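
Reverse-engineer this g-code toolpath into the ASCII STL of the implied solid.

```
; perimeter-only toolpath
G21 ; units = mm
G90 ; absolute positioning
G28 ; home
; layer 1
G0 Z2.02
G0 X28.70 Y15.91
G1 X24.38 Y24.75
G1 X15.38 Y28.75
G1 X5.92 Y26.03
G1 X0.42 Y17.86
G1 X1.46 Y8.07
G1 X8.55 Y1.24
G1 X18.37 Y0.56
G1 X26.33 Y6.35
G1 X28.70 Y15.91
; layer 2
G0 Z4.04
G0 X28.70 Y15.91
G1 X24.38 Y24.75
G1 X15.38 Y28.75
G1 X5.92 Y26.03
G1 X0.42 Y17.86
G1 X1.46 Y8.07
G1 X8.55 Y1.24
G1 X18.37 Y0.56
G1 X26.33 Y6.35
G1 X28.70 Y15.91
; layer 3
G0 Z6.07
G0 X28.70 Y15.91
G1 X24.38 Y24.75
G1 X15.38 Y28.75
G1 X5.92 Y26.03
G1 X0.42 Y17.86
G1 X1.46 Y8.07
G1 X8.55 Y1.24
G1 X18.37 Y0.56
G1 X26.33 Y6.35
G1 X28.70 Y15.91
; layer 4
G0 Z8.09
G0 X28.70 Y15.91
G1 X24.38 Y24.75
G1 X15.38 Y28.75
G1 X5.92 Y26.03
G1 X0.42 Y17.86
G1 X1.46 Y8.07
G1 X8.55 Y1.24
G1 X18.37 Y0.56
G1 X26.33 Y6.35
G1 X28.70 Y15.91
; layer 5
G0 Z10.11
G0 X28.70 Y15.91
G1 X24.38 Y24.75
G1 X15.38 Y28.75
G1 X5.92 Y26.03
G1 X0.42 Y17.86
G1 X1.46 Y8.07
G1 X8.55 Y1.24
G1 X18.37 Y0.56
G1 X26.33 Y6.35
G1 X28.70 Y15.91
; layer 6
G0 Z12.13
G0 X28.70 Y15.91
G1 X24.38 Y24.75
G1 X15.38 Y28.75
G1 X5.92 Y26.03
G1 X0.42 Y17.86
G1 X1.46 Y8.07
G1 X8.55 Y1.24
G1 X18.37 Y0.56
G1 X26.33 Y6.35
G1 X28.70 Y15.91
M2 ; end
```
solid part
  facet normal 0.0000 0.0000 -1.0000
    outer loop
      vertex 15.38 28.75 0.00
      vertex 24.38 24.75 0.00
      vertex 28.70 15.91 0.00
    endloop
  endfacet
  facet normal 0.0000 0.0000 -1.0000
    outer loop
      vertex 5.92 26.03 0.00
      vertex 15.38 28.75 0.00
      vertex 28.70 15.91 0.00
    endloop
  endfacet
  facet normal 0.0000 0.0000 -1.0000
    outer loop
      vertex 0.42 17.86 0.00
      vertex 5.92 26.03 0.00
      vertex 28.70 15.91 0.00
    endloop
  endfacet
  facet normal 0.0000 0.0000 -1.0000
    outer loop
      vertex 1.46 8.07 0.00
      vertex 0.42 17.86 0.00
      vertex 28.70 15.91 0.00
    endloop
  endfacet
  facet normal 0.0000 0.0000 -1.0000
    outer loop
      vertex 8.55 1.24 0.00
      vertex 1.46 8.07 0.00
      vertex 28.70 15.91 0.00
    endloop
  endfacet
  facet normal 0.0000 0.0000 -1.0000
    outer loop
      vertex 18.37 0.56 0.00
      vertex 8.55 1.24 0.00
      vertex 28.70 15.91 0.00
    endloop
  endfacet
  facet normal 0.0000 0.0000 -1.0000
    outer loop
      vertex 26.33 6.35 0.00
      vertex 18.37 0.56 0.00
      vertex 28.70 15.91 0.00
    endloop
  endfacet
  facet normal 0.0000 0.0000 1.0000
    outer loop
      vertex 28.70 15.91 12.13
      vertex 24.38 24.75 12.13
      vertex 15.38 28.75 12.13
    endloop
  endfacet
  facet normal 0.0000 0.0000 1.0000
    outer loop
      vertex 28.70 15.91 12.13
      vertex 15.38 28.75 12.13
      vertex 5.92 26.03 12.13
    endloop
  endfacet
  facet normal 0.0000 0.0000 1.0000
    outer loop
      vertex 28.70 15.91 12.13
      vertex 5.92 26.03 12.13
      vertex 0.42 17.86 12.13
    endloop
  endfacet
  facet normal 0.0000 0.0000 1.0000
    outer loop
      vertex 28.70 15.91 12.13
      vertex 0.42 17.86 12.13
      vertex 1.46 8.07 12.13
    endloop
  endfacet
  facet normal 0.0000 0.0000 1.0000
    outer loop
      vertex 28.70 15.91 12.13
      vertex 1.46 8.07 12.13
      vertex 8.55 1.24 12.13
    endloop
  endfacet
  facet normal 0.0000 0.0000 1.0000
    outer loop
      vertex 28.70 15.91 12.13
      vertex 8.55 1.24 12.13
      vertex 18.37 0.56 12.13
    endloop
  endfacet
  facet normal 0.0000 0.0000 1.0000
    outer loop
      vertex 28.70 15.91 12.13
      vertex 18.37 0.56 12.13
      vertex 26.33 6.35 12.13
    endloop
  endfacet
  facet normal 0.8985 0.4391 0.0000
    outer loop
      vertex 28.70 15.91 0.00
      vertex 24.38 24.75 0.00
      vertex 24.38 24.75 12.13
    endloop
  endfacet
  facet normal 0.8985 0.4391 0.0000
    outer loop
      vertex 28.70 15.91 0.00
      vertex 24.38 24.75 12.13
      vertex 28.70 15.91 12.13
    endloop
  endfacet
  facet normal 0.4061 0.9138 0.0000
    outer loop
      vertex 24.38 24.75 0.00
      vertex 15.38 28.75 0.00
      vertex 15.38 28.75 12.13
    endloop
  endfacet
  facet normal 0.4061 0.9138 0.0000
    outer loop
      vertex 24.38 24.75 0.00
      vertex 15.38 28.75 12.13
      vertex 24.38 24.75 12.13
    endloop
  endfacet
  facet normal -0.2763 0.9611 0.0000
    outer loop
      vertex 15.38 28.75 0.00
      vertex 5.92 26.03 0.00
      vertex 5.92 26.03 12.13
    endloop
  endfacet
  facet normal -0.2763 0.9611 0.0000
    outer loop
      vertex 15.38 28.75 0.00
      vertex 5.92 26.03 12.13
      vertex 15.38 28.75 12.13
    endloop
  endfacet
  facet normal -0.8295 0.5584 0.0000
    outer loop
      vertex 5.92 26.03 0.00
      vertex 0.42 17.86 0.00
      vertex 0.42 17.86 12.13
    endloop
  endfacet
  facet normal -0.8295 0.5584 0.0000
    outer loop
      vertex 5.92 26.03 0.00
      vertex 0.42 17.86 12.13
      vertex 5.92 26.03 12.13
    endloop
  endfacet
  facet normal -0.9944 -0.1056 0.0000
    outer loop
      vertex 0.42 17.86 0.00
      vertex 1.46 8.07 0.00
      vertex 1.46 8.07 12.13
    endloop
  endfacet
  facet normal -0.9944 -0.1056 0.0000
    outer loop
      vertex 0.42 17.86 0.00
      vertex 1.46 8.07 12.13
      vertex 0.42 17.86 12.13
    endloop
  endfacet
  facet normal -0.6938 -0.7202 0.0000
    outer loop
      vertex 1.46 8.07 0.00
      vertex 8.55 1.24 0.00
      vertex 8.55 1.24 12.13
    endloop
  endfacet
  facet normal -0.6938 -0.7202 0.0000
    outer loop
      vertex 1.46 8.07 0.00
      vertex 8.55 1.24 12.13
      vertex 1.46 8.07 12.13
    endloop
  endfacet
  facet normal -0.0691 -0.9976 0.0000
    outer loop
      vertex 8.55 1.24 0.00
      vertex 18.37 0.56 0.00
      vertex 18.37 0.56 12.13
    endloop
  endfacet
  facet normal -0.0691 -0.9976 0.0000
    outer loop
      vertex 8.55 1.24 0.00
      vertex 18.37 0.56 12.13
      vertex 8.55 1.24 12.13
    endloop
  endfacet
  facet normal 0.5882 -0.8087 0.0000
    outer loop
      vertex 18.37 0.56 0.00
      vertex 26.33 6.35 0.00
      vertex 26.33 6.35 12.13
    endloop
  endfacet
  facet normal 0.5882 -0.8087 0.0000
    outer loop
      vertex 18.37 0.56 0.00
      vertex 26.33 6.35 12.13
      vertex 18.37 0.56 12.13
    endloop
  endfacet
  facet normal 0.9706 -0.2406 0.0000
    outer loop
      vertex 26.33 6.35 0.00
      vertex 28.70 15.91 0.00
      vertex 28.70 15.91 12.13
    endloop
  endfacet
  facet normal 0.9706 -0.2406 0.0000
    outer loop
      vertex 26.33 6.35 0.00
      vertex 28.70 15.91 12.13
      vertex 26.33 6.35 12.13
    endloop
  endfacet
endsolid part

The G0 Z moves step by Δz≈2.02 mm. Every layer's G1 loop is the same polygon, so the solid is a straight extrusion of it from z=0 to z≈12.1. Closing with flat bottom and top caps and triangulating gives 32 facets — a regular 9-sided prism (a cylinder approximated with 9 flat sides), circumscribed radius ≈ 14.4 mm, height ≈ 12.1 mm.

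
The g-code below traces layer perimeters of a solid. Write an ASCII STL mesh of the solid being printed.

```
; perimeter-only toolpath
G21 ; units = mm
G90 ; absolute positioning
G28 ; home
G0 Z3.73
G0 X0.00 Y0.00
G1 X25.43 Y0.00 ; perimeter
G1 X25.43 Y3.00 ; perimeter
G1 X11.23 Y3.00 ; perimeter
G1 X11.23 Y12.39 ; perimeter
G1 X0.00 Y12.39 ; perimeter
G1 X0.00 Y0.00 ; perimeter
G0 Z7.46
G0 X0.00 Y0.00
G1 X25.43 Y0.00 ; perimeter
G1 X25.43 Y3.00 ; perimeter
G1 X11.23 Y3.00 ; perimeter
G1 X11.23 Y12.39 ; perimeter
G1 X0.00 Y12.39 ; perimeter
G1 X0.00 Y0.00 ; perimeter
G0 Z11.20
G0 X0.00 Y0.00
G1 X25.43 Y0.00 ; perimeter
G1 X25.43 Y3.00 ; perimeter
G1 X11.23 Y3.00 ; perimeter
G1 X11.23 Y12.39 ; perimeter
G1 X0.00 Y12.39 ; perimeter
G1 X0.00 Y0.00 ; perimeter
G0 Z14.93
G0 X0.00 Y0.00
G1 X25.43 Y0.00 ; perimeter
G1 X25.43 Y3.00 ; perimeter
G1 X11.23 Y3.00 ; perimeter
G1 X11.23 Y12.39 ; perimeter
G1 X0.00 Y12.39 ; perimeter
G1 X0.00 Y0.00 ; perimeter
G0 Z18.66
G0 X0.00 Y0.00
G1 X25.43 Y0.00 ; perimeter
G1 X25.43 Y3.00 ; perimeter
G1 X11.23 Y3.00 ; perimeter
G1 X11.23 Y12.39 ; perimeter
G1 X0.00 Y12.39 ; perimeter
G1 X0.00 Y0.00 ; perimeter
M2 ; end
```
solid part
  facet normal 0.0000 0.0000 -1.0000
    outer loop
      vertex 25.43 3.00 0.00
      vertex 25.43 0.00 0.00
      vertex 0.00 0.00 0.00
    endloop
  endfacet
  facet normal 0.0000 0.0000 -1.0000
    outer loop
      vertex 11.23 3.00 0.00
      vertex 25.43 3.00 0.00
      vertex 0.00 0.00 0.00
    endloop
  endfacet
  facet normal 0.0000 0.0000 -1.0000
    outer loop
      vertex 11.23 12.39 0.00
      vertex 11.23 3.00 0.00
      vertex 0.00 0.00 0.00
    endloop
  endfacet
  facet normal 0.0000 0.0000 -1.0000
    outer loop
      vertex 0.00 12.39 0.00
      vertex 11.23 12.39 0.00
      vertex 0.00 0.00 0.00
    endloop
  endfacet
  facet normal 0.0000 0.0000 1.0000
    outer loop
      vertex 0.00 0.00 18.66
      vertex 25.43 0.00 18.66
      vertex 25.43 3.00 18.66
    endloop
  endfacet
  facet normal 0.0000 0.0000 1.0000
    outer loop
      vertex 0.00 0.00 18.66
      vertex 25.43 3.00 18.66
      vertex 11.23 3.00 18.66
    endloop
  endfacet
  facet normal 0.0000 0.0000 1.0000
    outer loop
      vertex 0.00 0.00 18.66
      vertex 11.23 3.00 18.66
      vertex 11.23 12.39 18.66
    endloop
  endfacet
  facet normal 0.0000 0.0000 1.0000
    outer loop
      vertex 0.00 0.00 18.66
      vertex 11.23 12.39 18.66
      vertex 0.00 12.39 18.66
    endloop
  endfacet
  facet normal 0.0000 -1.0000 0.0000
    outer loop
      vertex 0.00 0.00 0.00
      vertex 25.43 0.00 0.00
      vertex 25.43 0.00 18.66
    endloop
  endfacet
  facet normal 0.0000 -1.0000 0.0000
    outer loop
      vertex 0.00 0.00 0.00
      vertex 25.43 0.00 18.66
      vertex 0.00 0.00 18.66
    endloop
  endfacet
  facet normal 1.0000 0.0000 0.0000
    outer loop
      vertex 25.43 0.00 0.00
      vertex 25.43 3.00 0.00
      vertex 25.43 3.00 18.66
    endloop
  endfacet
  facet normal 1.0000 0.0000 0.0000
    outer loop
      vertex 25.43 0.00 0.00
      vertex 25.43 3.00 18.66
      vertex 25.43 0.00 18.66
    endloop
  endfacet
  facet normal 0.0000 1.0000 0.0000
    outer loop
      vertex 25.43 3.00 0.00
      vertex 11.23 3.00 0.00
      vertex 11.23 3.00 18.66
    endloop
  endfacet
  facet normal 0.0000 1.0000 0.0000
    outer loop
      vertex 25.43 3.00 0.00
      vertex 11.23 3.00 18.66
      vertex 25.43 3.00 18.66
    endloop
  endfacet
  facet normal 1.0000 0.0000 0.0000
    outer loop
      vertex 11.23 3.00 0.00
      vertex 11.23 12.39 0.00
      vertex 11.23 12.39 18.66
    endloop
  endfacet
  facet normal 1.0000 0.0000 0.0000
    outer loop
      vertex 11.23 3.00 0.00
      vertex 11.23 12.39 18.66
      vertex 11.23 3.00 18.66
    endloop
  endfacet
  facet normal 0.0000 1.0000 0.0000
    outer loop
      vertex 11.23 12.39 0.00
      vertex 0.00 12.39 0.00
      vertex 0.00 12.39 18.66
    endloop
  endfacet
  facet normal 0.0000 1.0000 0.0000
    outer loop
      vertex 11.23 12.39 0.00
      vertex 0.00 12.39 18.66
      vertex 11.23 12.39 18.66
    endloop
  endfacet
  facet normal -1.0000 0.0000 0.0000
    outer loop
      vertex 0.00 12.39 0.00
      vertex 0.00 0.00 0.00
      vertex 0.00 0.00 18.66
    endloop
  endfacet
  facet normal -1.0000 0.0000 0.0000
    outer loop
      vertex 0.00 12.39 0.00
      vertex 0.00 0.00 18.66
      vertex 0.00 12.39 18.66
    endloop
  endfacet
endsolid part

The G0 Z moves step by Δz≈3.73 mm. Every layer's G1 loop is the same polygon, so the solid is a straight extrusion of it from z=0 to z≈18.7. Closing with flat bottom and top caps and triangulating gives 20 facets — an L-shaped prism: outer 25.4 × 12.4 mm, arm thicknesses ≈ 3 mm (horizontal) and 11.2 mm (vertical), extruded 18.7 mm in z.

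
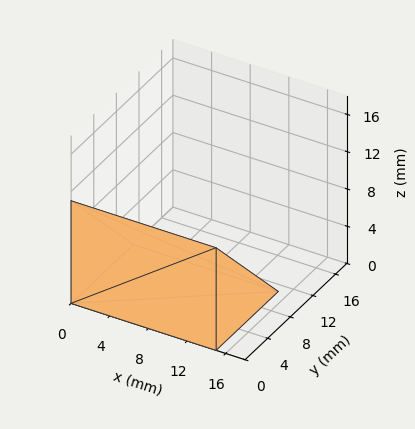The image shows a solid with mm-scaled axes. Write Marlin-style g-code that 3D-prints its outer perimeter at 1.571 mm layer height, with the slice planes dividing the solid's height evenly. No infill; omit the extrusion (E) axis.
Reading the render: the shape is a wedge (ramp): 15 × 11 mm base, rising to 11 mm along the y=0 edge and sloping linearly to z=0 at y=11 (dimensions read to the nearest mm from the axis ticks). For the g-code, the solid's height is divided into equal slices at the stated Δz and each level perimeter traced with G1 moves after a G0 lift.

; perimeter-only toolpath
G21 ; units = mm
G90 ; absolute positioning
G28 ; home
; layer 1
G0 Z1.571
G0 X0.000 Y0.000
G1 X15.000 Y0.000
G1 X15.000 Y9.429
G1 X0.000 Y9.429
G1 X0.000 Y0.000
; layer 2
G0 Z3.143
G0 X0.000 Y0.000
G1 X15.000 Y0.000
G1 X15.000 Y7.857
G1 X0.000 Y7.857
G1 X0.000 Y0.000
; layer 3
G0 Z4.714
G0 X0.000 Y0.000
G1 X15.000 Y0.000
G1 X15.000 Y6.286
G1 X0.000 Y6.286
G1 X0.000 Y0.000
; layer 4
G0 Z6.286
G0 X0.000 Y0.000
G1 X15.000 Y0.000
G1 X15.000 Y4.714
G1 X0.000 Y4.714
G1 X0.000 Y0.000
; layer 5
G0 Z7.857
G0 X0.000 Y0.000
G1 X15.000 Y0.000
G1 X15.000 Y3.143
G1 X0.000 Y3.143
G1 X0.000 Y0.000
; layer 6
G0 Z9.429
G0 X0.000 Y0.000
G1 X15.000 Y0.000
G1 X15.000 Y1.571
G1 X0.000 Y1.571
G1 X0.000 Y0.000
M2 ; end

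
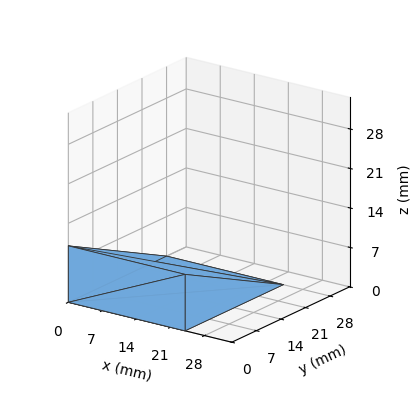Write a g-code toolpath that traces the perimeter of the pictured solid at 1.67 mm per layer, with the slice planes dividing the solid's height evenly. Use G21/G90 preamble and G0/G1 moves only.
Reading the render: the shape is a wedge (ramp): 24 × 28 mm base, rising to 10 mm along the y=0 edge and sloping linearly to z=0 at y=28 (dimensions read to the nearest mm from the axis ticks). For the g-code, the solid's height is divided into equal slices at the stated Δz and each level perimeter traced with G1 moves after a G0 lift.

; perimeter-only toolpath
G21 ; units = mm
G90 ; absolute positioning
G28 ; home
; layer 1
G0 Z1.67
G0 X0.00 Y0.00
G1 X24.00 Y0.00
G1 X24.00 Y23.33
G1 X0.00 Y23.33
G1 X0.00 Y0.00
; layer 2
G0 Z3.33
G0 X0.00 Y0.00
G1 X24.00 Y0.00
G1 X24.00 Y18.67
G1 X0.00 Y18.67
G1 X0.00 Y0.00
; layer 3
G0 Z5.00
G0 X0.00 Y0.00
G1 X24.00 Y0.00
G1 X24.00 Y14.00
G1 X0.00 Y14.00
G1 X0.00 Y0.00
; layer 4
G0 Z6.67
G0 X0.00 Y0.00
G1 X24.00 Y0.00
G1 X24.00 Y9.33
G1 X0.00 Y9.33
G1 X0.00 Y0.00
; layer 5
G0 Z8.33
G0 X0.00 Y0.00
G1 X24.00 Y0.00
G1 X24.00 Y4.67
G1 X0.00 Y4.67
G1 X0.00 Y0.00
M2 ; end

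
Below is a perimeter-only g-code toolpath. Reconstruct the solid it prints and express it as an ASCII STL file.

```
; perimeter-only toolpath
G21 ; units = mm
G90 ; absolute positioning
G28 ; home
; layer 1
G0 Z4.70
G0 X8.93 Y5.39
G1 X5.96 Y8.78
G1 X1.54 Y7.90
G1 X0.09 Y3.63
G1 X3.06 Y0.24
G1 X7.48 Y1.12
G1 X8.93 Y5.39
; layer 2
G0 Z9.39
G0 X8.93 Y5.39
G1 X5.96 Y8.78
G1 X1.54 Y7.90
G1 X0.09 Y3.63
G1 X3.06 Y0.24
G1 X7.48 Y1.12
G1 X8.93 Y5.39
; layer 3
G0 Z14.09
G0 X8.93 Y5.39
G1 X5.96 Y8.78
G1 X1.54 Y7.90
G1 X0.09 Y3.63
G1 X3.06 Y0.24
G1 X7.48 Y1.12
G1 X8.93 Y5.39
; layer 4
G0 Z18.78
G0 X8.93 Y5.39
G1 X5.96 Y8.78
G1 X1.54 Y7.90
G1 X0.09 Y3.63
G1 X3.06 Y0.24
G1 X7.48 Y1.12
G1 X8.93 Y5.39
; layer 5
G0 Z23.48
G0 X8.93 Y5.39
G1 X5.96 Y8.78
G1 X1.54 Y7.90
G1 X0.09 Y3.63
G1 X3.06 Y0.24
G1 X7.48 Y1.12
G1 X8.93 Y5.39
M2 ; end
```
solid part
  facet normal 0.0000 0.0000 -1.0000
    outer loop
      vertex 1.54 7.90 0.00
      vertex 5.96 8.78 0.00
      vertex 8.93 5.39 0.00
    endloop
  endfacet
  facet normal 0.0000 0.0000 -1.0000
    outer loop
      vertex 0.09 3.63 0.00
      vertex 1.54 7.90 0.00
      vertex 8.93 5.39 0.00
    endloop
  endfacet
  facet normal 0.0000 0.0000 -1.0000
    outer loop
      vertex 3.06 0.24 0.00
      vertex 0.09 3.63 0.00
      vertex 8.93 5.39 0.00
    endloop
  endfacet
  facet normal 0.0000 0.0000 -1.0000
    outer loop
      vertex 7.48 1.12 0.00
      vertex 3.06 0.24 0.00
      vertex 8.93 5.39 0.00
    endloop
  endfacet
  facet normal 0.0000 0.0000 1.0000
    outer loop
      vertex 8.93 5.39 23.48
      vertex 5.96 8.78 23.48
      vertex 1.54 7.90 23.48
    endloop
  endfacet
  facet normal 0.0000 0.0000 1.0000
    outer loop
      vertex 8.93 5.39 23.48
      vertex 1.54 7.90 23.48
      vertex 0.09 3.63 23.48
    endloop
  endfacet
  facet normal 0.0000 0.0000 1.0000
    outer loop
      vertex 8.93 5.39 23.48
      vertex 0.09 3.63 23.48
      vertex 3.06 0.24 23.48
    endloop
  endfacet
  facet normal 0.0000 0.0000 1.0000
    outer loop
      vertex 8.93 5.39 23.48
      vertex 3.06 0.24 23.48
      vertex 7.48 1.12 23.48
    endloop
  endfacet
  facet normal 0.7522 0.6590 0.0000
    outer loop
      vertex 8.93 5.39 0.00
      vertex 5.96 8.78 0.00
      vertex 5.96 8.78 23.48
    endloop
  endfacet
  facet normal 0.7522 0.6590 0.0000
    outer loop
      vertex 8.93 5.39 0.00
      vertex 5.96 8.78 23.48
      vertex 8.93 5.39 23.48
    endloop
  endfacet
  facet normal -0.1953 0.9808 0.0000
    outer loop
      vertex 5.96 8.78 0.00
      vertex 1.54 7.90 0.00
      vertex 1.54 7.90 23.48
    endloop
  endfacet
  facet normal -0.1953 0.9808 0.0000
    outer loop
      vertex 5.96 8.78 0.00
      vertex 1.54 7.90 23.48
      vertex 5.96 8.78 23.48
    endloop
  endfacet
  facet normal -0.9469 0.3215 0.0000
    outer loop
      vertex 1.54 7.90 0.00
      vertex 0.09 3.63 0.00
      vertex 0.09 3.63 23.48
    endloop
  endfacet
  facet normal -0.9469 0.3215 0.0000
    outer loop
      vertex 1.54 7.90 0.00
      vertex 0.09 3.63 23.48
      vertex 1.54 7.90 23.48
    endloop
  endfacet
  facet normal -0.7522 -0.6590 0.0000
    outer loop
      vertex 0.09 3.63 0.00
      vertex 3.06 0.24 0.00
      vertex 3.06 0.24 23.48
    endloop
  endfacet
  facet normal -0.7522 -0.6590 0.0000
    outer loop
      vertex 0.09 3.63 0.00
      vertex 3.06 0.24 23.48
      vertex 0.09 3.63 23.48
    endloop
  endfacet
  facet normal 0.1953 -0.9808 0.0000
    outer loop
      vertex 3.06 0.24 0.00
      vertex 7.48 1.12 0.00
      vertex 7.48 1.12 23.48
    endloop
  endfacet
  facet normal 0.1953 -0.9808 0.0000
    outer loop
      vertex 3.06 0.24 0.00
      vertex 7.48 1.12 23.48
      vertex 3.06 0.24 23.48
    endloop
  endfacet
  facet normal 0.9469 -0.3215 0.0000
    outer loop
      vertex 7.48 1.12 0.00
      vertex 8.93 5.39 0.00
      vertex 8.93 5.39 23.48
    endloop
  endfacet
  facet normal 0.9469 -0.3215 0.0000
    outer loop
      vertex 7.48 1.12 0.00
      vertex 8.93 5.39 23.48
      vertex 7.48 1.12 23.48
    endloop
  endfacet
endsolid part

The G0 Z moves step by Δz≈4.70 mm. Every layer's G1 loop is the same polygon, so the solid is a straight extrusion of it from z=0 to z≈23.5. Closing with flat bottom and top caps and triangulating gives 20 facets — a regular 6-sided prism (a cylinder approximated with 6 flat sides), circumscribed radius ≈ 4.51 mm, height ≈ 23.5 mm.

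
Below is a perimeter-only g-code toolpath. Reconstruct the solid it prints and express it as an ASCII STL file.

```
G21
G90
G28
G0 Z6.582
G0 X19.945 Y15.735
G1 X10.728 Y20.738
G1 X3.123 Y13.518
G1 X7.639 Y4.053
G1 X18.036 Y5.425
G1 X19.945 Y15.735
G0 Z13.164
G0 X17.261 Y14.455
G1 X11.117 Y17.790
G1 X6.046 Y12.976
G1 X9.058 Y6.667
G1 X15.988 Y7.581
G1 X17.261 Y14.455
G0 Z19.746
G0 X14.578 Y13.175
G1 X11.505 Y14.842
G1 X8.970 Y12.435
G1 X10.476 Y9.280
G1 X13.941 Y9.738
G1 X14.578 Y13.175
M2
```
solid part
  facet normal 0.0000 0.0000 -1.0000
    outer loop
      vertex 0.199 14.059 0.000
      vertex 10.339 23.686 0.000
      vertex 22.628 17.016 0.000
    endloop
  endfacet
  facet normal 0.0000 0.0000 -1.0000
    outer loop
      vertex 6.221 1.440 0.000
      vertex 0.199 14.059 0.000
      vertex 22.628 17.016 0.000
    endloop
  endfacet
  facet normal 0.0000 0.0000 -1.0000
    outer loop
      vertex 20.083 3.268 0.000
      vertex 6.221 1.440 0.000
      vertex 22.628 17.016 0.000
    endloop
  endfacet
  facet normal 0.4480 0.8255 0.3433
    outer loop
      vertex 22.628 17.016 0.000
      vertex 10.339 23.686 0.000
      vertex 11.894 11.894 26.328
    endloop
  endfacet
  facet normal -0.6467 0.6811 0.3433
    outer loop
      vertex 10.339 23.686 0.000
      vertex 0.199 14.059 0.000
      vertex 11.894 11.894 26.328
    endloop
  endfacet
  facet normal -0.8477 -0.4045 0.3433
    outer loop
      vertex 0.199 14.059 0.000
      vertex 6.221 1.440 0.000
      vertex 11.894 11.894 26.328
    endloop
  endfacet
  facet normal 0.1228 -0.9312 0.3433
    outer loop
      vertex 6.221 1.440 0.000
      vertex 20.083 3.268 0.000
      vertex 11.894 11.894 26.328
    endloop
  endfacet
  facet normal 0.9235 -0.1710 0.3433
    outer loop
      vertex 20.083 3.268 0.000
      vertex 22.628 17.016 0.000
      vertex 11.894 11.894 26.328
    endloop
  endfacet
endsolid part

The G0 Z moves step by Δz≈6.582 mm. The G1 loops shrink linearly with z, so the solid tapers from its base footprint up to z≈26.3. Closing with a flat bottom cap and the tapered top and triangulating gives 8 facets — a regular 5-sided pyramid, base circumscribed radius ≈ 11.9 mm, apex at z ≈ 26.3 mm.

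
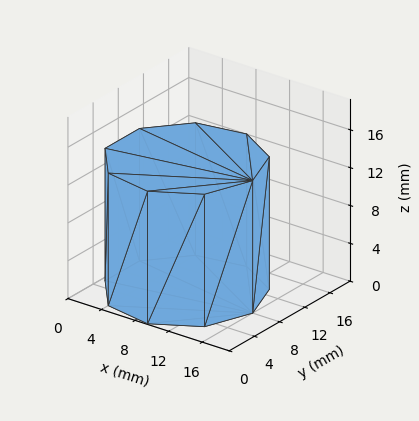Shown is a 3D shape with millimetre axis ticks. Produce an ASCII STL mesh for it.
Reading the render: the shape is a regular 9-sided prism (a cylinder approximated with 9 flat sides), circumscribed radius ≈ 8 mm, height ≈ 14 mm (dimensions read to the nearest mm from the axis ticks). For the STL, each face is triangulated and given an outward normal.

solid part
  facet normal 0.0000 0.0000 -1.0000
    outer loop
      vertex 9.389 15.878 0.000
      vertex 14.128 13.142 0.000
      vertex 16.000 8.000 0.000
    endloop
  endfacet
  facet normal 0.0000 0.0000 -1.0000
    outer loop
      vertex 4.000 14.928 0.000
      vertex 9.389 15.878 0.000
      vertex 16.000 8.000 0.000
    endloop
  endfacet
  facet normal 0.0000 0.0000 -1.0000
    outer loop
      vertex 0.482 10.736 0.000
      vertex 4.000 14.928 0.000
      vertex 16.000 8.000 0.000
    endloop
  endfacet
  facet normal 0.0000 0.0000 -1.0000
    outer loop
      vertex 0.482 5.264 0.000
      vertex 0.482 10.736 0.000
      vertex 16.000 8.000 0.000
    endloop
  endfacet
  facet normal 0.0000 0.0000 -1.0000
    outer loop
      vertex 4.000 1.072 0.000
      vertex 0.482 5.264 0.000
      vertex 16.000 8.000 0.000
    endloop
  endfacet
  facet normal 0.0000 0.0000 -1.0000
    outer loop
      vertex 9.389 0.122 0.000
      vertex 4.000 1.072 0.000
      vertex 16.000 8.000 0.000
    endloop
  endfacet
  facet normal 0.0000 0.0000 -1.0000
    outer loop
      vertex 14.128 2.858 0.000
      vertex 9.389 0.122 0.000
      vertex 16.000 8.000 0.000
    endloop
  endfacet
  facet normal 0.0000 0.0000 1.0000
    outer loop
      vertex 16.000 8.000 14.000
      vertex 14.128 13.142 14.000
      vertex 9.389 15.878 14.000
    endloop
  endfacet
  facet normal 0.0000 0.0000 1.0000
    outer loop
      vertex 16.000 8.000 14.000
      vertex 9.389 15.878 14.000
      vertex 4.000 14.928 14.000
    endloop
  endfacet
  facet normal 0.0000 0.0000 1.0000
    outer loop
      vertex 16.000 8.000 14.000
      vertex 4.000 14.928 14.000
      vertex 0.482 10.736 14.000
    endloop
  endfacet
  facet normal 0.0000 0.0000 1.0000
    outer loop
      vertex 16.000 8.000 14.000
      vertex 0.482 10.736 14.000
      vertex 0.482 5.264 14.000
    endloop
  endfacet
  facet normal 0.0000 0.0000 1.0000
    outer loop
      vertex 16.000 8.000 14.000
      vertex 0.482 5.264 14.000
      vertex 4.000 1.072 14.000
    endloop
  endfacet
  facet normal 0.0000 0.0000 1.0000
    outer loop
      vertex 16.000 8.000 14.000
      vertex 4.000 1.072 14.000
      vertex 9.389 0.122 14.000
    endloop
  endfacet
  facet normal 0.0000 0.0000 1.0000
    outer loop
      vertex 16.000 8.000 14.000
      vertex 9.389 0.122 14.000
      vertex 14.128 2.858 14.000
    endloop
  endfacet
  facet normal 0.9397 0.3421 0.0000
    outer loop
      vertex 16.000 8.000 0.000
      vertex 14.128 13.142 0.000
      vertex 14.128 13.142 14.000
    endloop
  endfacet
  facet normal 0.9397 0.3421 0.0000
    outer loop
      vertex 16.000 8.000 0.000
      vertex 14.128 13.142 14.000
      vertex 16.000 8.000 14.000
    endloop
  endfacet
  facet normal 0.5000 0.8660 0.0000
    outer loop
      vertex 14.128 13.142 0.000
      vertex 9.389 15.878 0.000
      vertex 9.389 15.878 14.000
    endloop
  endfacet
  facet normal 0.5000 0.8660 0.0000
    outer loop
      vertex 14.128 13.142 0.000
      vertex 9.389 15.878 14.000
      vertex 14.128 13.142 14.000
    endloop
  endfacet
  facet normal -0.1736 0.9848 0.0000
    outer loop
      vertex 9.389 15.878 0.000
      vertex 4.000 14.928 0.000
      vertex 4.000 14.928 14.000
    endloop
  endfacet
  facet normal -0.1736 0.9848 0.0000
    outer loop
      vertex 9.389 15.878 0.000
      vertex 4.000 14.928 14.000
      vertex 9.389 15.878 14.000
    endloop
  endfacet
  facet normal -0.7660 0.6428 0.0000
    outer loop
      vertex 4.000 14.928 0.000
      vertex 0.482 10.736 0.000
      vertex 0.482 10.736 14.000
    endloop
  endfacet
  facet normal -0.7660 0.6428 0.0000
    outer loop
      vertex 4.000 14.928 0.000
      vertex 0.482 10.736 14.000
      vertex 4.000 14.928 14.000
    endloop
  endfacet
  facet normal -1.0000 0.0000 0.0000
    outer loop
      vertex 0.482 10.736 0.000
      vertex 0.482 5.264 0.000
      vertex 0.482 5.264 14.000
    endloop
  endfacet
  facet normal -1.0000 0.0000 0.0000
    outer loop
      vertex 0.482 10.736 0.000
      vertex 0.482 5.264 14.000
      vertex 0.482 10.736 14.000
    endloop
  endfacet
  facet normal -0.7660 -0.6428 0.0000
    outer loop
      vertex 0.482 5.264 0.000
      vertex 4.000 1.072 0.000
      vertex 4.000 1.072 14.000
    endloop
  endfacet
  facet normal -0.7660 -0.6428 0.0000
    outer loop
      vertex 0.482 5.264 0.000
      vertex 4.000 1.072 14.000
      vertex 0.482 5.264 14.000
    endloop
  endfacet
  facet normal -0.1736 -0.9848 0.0000
    outer loop
      vertex 4.000 1.072 0.000
      vertex 9.389 0.122 0.000
      vertex 9.389 0.122 14.000
    endloop
  endfacet
  facet normal -0.1736 -0.9848 0.0000
    outer loop
      vertex 4.000 1.072 0.000
      vertex 9.389 0.122 14.000
      vertex 4.000 1.072 14.000
    endloop
  endfacet
  facet normal 0.5000 -0.8660 0.0000
    outer loop
      vertex 9.389 0.122 0.000
      vertex 14.128 2.858 0.000
      vertex 14.128 2.858 14.000
    endloop
  endfacet
  facet normal 0.5000 -0.8660 0.0000
    outer loop
      vertex 9.389 0.122 0.000
      vertex 14.128 2.858 14.000
      vertex 9.389 0.122 14.000
    endloop
  endfacet
  facet normal 0.9397 -0.3421 0.0000
    outer loop
      vertex 14.128 2.858 0.000
      vertex 16.000 8.000 0.000
      vertex 16.000 8.000 14.000
    endloop
  endfacet
  facet normal 0.9397 -0.3421 0.0000
    outer loop
      vertex 14.128 2.858 0.000
      vertex 16.000 8.000 14.000
      vertex 14.128 2.858 14.000
    endloop
  endfacet
endsolid part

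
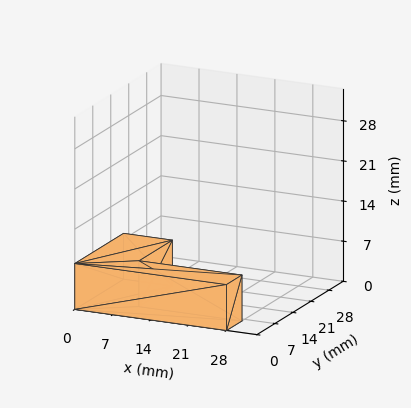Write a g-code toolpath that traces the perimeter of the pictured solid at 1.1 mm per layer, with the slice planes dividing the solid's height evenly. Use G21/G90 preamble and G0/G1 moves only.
Reading the render: the shape is an L-shaped prism: outer 28 × 19 mm, arm thicknesses ≈ 6 mm (horizontal) and 9 mm (vertical), extruded 8 mm in z (dimensions read to the nearest mm from the axis ticks). For the g-code, the solid's height is divided into equal slices at the stated Δz and each level perimeter traced with G1 moves after a G0 lift.

; perimeter-only toolpath
G21 ; units = mm
G90 ; absolute positioning
G28 ; home
; layer 1
G0 Z1.1
G0 X0.0 Y0.0
G1 X28.0 Y0.0
G1 X28.0 Y6.0
G1 X9.0 Y6.0
G1 X9.0 Y19.0
G1 X0.0 Y19.0
G1 X0.0 Y0.0
; layer 2
G0 Z2.3
G0 X0.0 Y0.0
G1 X28.0 Y0.0
G1 X28.0 Y6.0
G1 X9.0 Y6.0
G1 X9.0 Y19.0
G1 X0.0 Y19.0
G1 X0.0 Y0.0
; layer 3
G0 Z3.4
G0 X0.0 Y0.0
G1 X28.0 Y0.0
G1 X28.0 Y6.0
G1 X9.0 Y6.0
G1 X9.0 Y19.0
G1 X0.0 Y19.0
G1 X0.0 Y0.0
; layer 4
G0 Z4.6
G0 X0.0 Y0.0
G1 X28.0 Y0.0
G1 X28.0 Y6.0
G1 X9.0 Y6.0
G1 X9.0 Y19.0
G1 X0.0 Y19.0
G1 X0.0 Y0.0
; layer 5
G0 Z5.7
G0 X0.0 Y0.0
G1 X28.0 Y0.0
G1 X28.0 Y6.0
G1 X9.0 Y6.0
G1 X9.0 Y19.0
G1 X0.0 Y19.0
G1 X0.0 Y0.0
; layer 6
G0 Z6.9
G0 X0.0 Y0.0
G1 X28.0 Y0.0
G1 X28.0 Y6.0
G1 X9.0 Y6.0
G1 X9.0 Y19.0
G1 X0.0 Y19.0
G1 X0.0 Y0.0
; layer 7
G0 Z8.0
G0 X0.0 Y0.0
G1 X28.0 Y0.0
G1 X28.0 Y6.0
G1 X9.0 Y6.0
G1 X9.0 Y19.0
G1 X0.0 Y19.0
G1 X0.0 Y0.0
M2 ; end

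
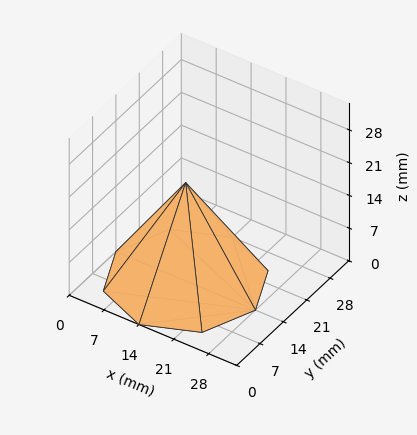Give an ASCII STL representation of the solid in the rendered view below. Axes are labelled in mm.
Reading the render: the shape is a regular 8-sided pyramid, base circumscribed radius ≈ 14 mm, apex at z ≈ 21 mm (dimensions read to the nearest mm from the axis ticks). For the STL, each face is triangulated and given an outward normal.

solid part
  facet normal 0.0000 0.0000 -1.0000
    outer loop
      vertex 14.00 28.00 0.00
      vertex 23.90 23.90 0.00
      vertex 28.00 14.00 0.00
    endloop
  endfacet
  facet normal 0.0000 0.0000 -1.0000
    outer loop
      vertex 4.10 23.90 0.00
      vertex 14.00 28.00 0.00
      vertex 28.00 14.00 0.00
    endloop
  endfacet
  facet normal 0.0000 0.0000 -1.0000
    outer loop
      vertex 0.00 14.00 0.00
      vertex 4.10 23.90 0.00
      vertex 28.00 14.00 0.00
    endloop
  endfacet
  facet normal 0.0000 0.0000 -1.0000
    outer loop
      vertex 4.10 4.10 0.00
      vertex 0.00 14.00 0.00
      vertex 28.00 14.00 0.00
    endloop
  endfacet
  facet normal 0.0000 0.0000 -1.0000
    outer loop
      vertex 14.00 0.00 0.00
      vertex 4.10 4.10 0.00
      vertex 28.00 14.00 0.00
    endloop
  endfacet
  facet normal 0.0000 0.0000 -1.0000
    outer loop
      vertex 23.90 4.10 0.00
      vertex 14.00 0.00 0.00
      vertex 28.00 14.00 0.00
    endloop
  endfacet
  facet normal 0.7867 0.3258 0.5244
    outer loop
      vertex 28.00 14.00 0.00
      vertex 23.90 23.90 0.00
      vertex 14.00 14.00 21.00
    endloop
  endfacet
  facet normal 0.3258 0.7867 0.5244
    outer loop
      vertex 23.90 23.90 0.00
      vertex 14.00 28.00 0.00
      vertex 14.00 14.00 21.00
    endloop
  endfacet
  facet normal -0.3258 0.7867 0.5244
    outer loop
      vertex 14.00 28.00 0.00
      vertex 4.10 23.90 0.00
      vertex 14.00 14.00 21.00
    endloop
  endfacet
  facet normal -0.7867 0.3258 0.5244
    outer loop
      vertex 4.10 23.90 0.00
      vertex 0.00 14.00 0.00
      vertex 14.00 14.00 21.00
    endloop
  endfacet
  facet normal -0.7867 -0.3258 0.5244
    outer loop
      vertex 0.00 14.00 0.00
      vertex 4.10 4.10 0.00
      vertex 14.00 14.00 21.00
    endloop
  endfacet
  facet normal -0.3258 -0.7867 0.5244
    outer loop
      vertex 4.10 4.10 0.00
      vertex 14.00 0.00 0.00
      vertex 14.00 14.00 21.00
    endloop
  endfacet
  facet normal 0.3258 -0.7867 0.5244
    outer loop
      vertex 14.00 0.00 0.00
      vertex 23.90 4.10 0.00
      vertex 14.00 14.00 21.00
    endloop
  endfacet
  facet normal 0.7867 -0.3258 0.5244
    outer loop
      vertex 23.90 4.10 0.00
      vertex 28.00 14.00 0.00
      vertex 14.00 14.00 21.00
    endloop
  endfacet
endsolid part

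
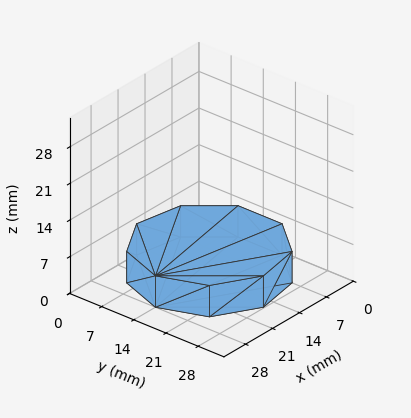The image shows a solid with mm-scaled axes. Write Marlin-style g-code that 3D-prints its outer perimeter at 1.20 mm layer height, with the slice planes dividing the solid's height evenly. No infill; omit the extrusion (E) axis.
Reading the render: the shape is a regular 9-sided prism (a cylinder approximated with 9 flat sides), circumscribed radius ≈ 14 mm, height ≈ 6 mm (dimensions read to the nearest mm from the axis ticks). For the g-code, the solid's height is divided into equal slices at the stated Δz and each level perimeter traced with G1 moves after a G0 lift.

; perimeter-only toolpath
G21 ; units = mm
G90 ; absolute positioning
G28 ; home
; layer 1
G0 Z1.20
G0 X28.00 Y14.00
G1 X24.72 Y23.00
G1 X16.43 Y27.79
G1 X7.00 Y26.12
G1 X0.84 Y18.79
G1 X0.84 Y9.21
G1 X7.00 Y1.88
G1 X16.43 Y0.21
G1 X24.72 Y5.00
G1 X28.00 Y14.00
; layer 2
G0 Z2.40
G0 X28.00 Y14.00
G1 X24.72 Y23.00
G1 X16.43 Y27.79
G1 X7.00 Y26.12
G1 X0.84 Y18.79
G1 X0.84 Y9.21
G1 X7.00 Y1.88
G1 X16.43 Y0.21
G1 X24.72 Y5.00
G1 X28.00 Y14.00
; layer 3
G0 Z3.60
G0 X28.00 Y14.00
G1 X24.72 Y23.00
G1 X16.43 Y27.79
G1 X7.00 Y26.12
G1 X0.84 Y18.79
G1 X0.84 Y9.21
G1 X7.00 Y1.88
G1 X16.43 Y0.21
G1 X24.72 Y5.00
G1 X28.00 Y14.00
; layer 4
G0 Z4.80
G0 X28.00 Y14.00
G1 X24.72 Y23.00
G1 X16.43 Y27.79
G1 X7.00 Y26.12
G1 X0.84 Y18.79
G1 X0.84 Y9.21
G1 X7.00 Y1.88
G1 X16.43 Y0.21
G1 X24.72 Y5.00
G1 X28.00 Y14.00
; layer 5
G0 Z6.00
G0 X28.00 Y14.00
G1 X24.72 Y23.00
G1 X16.43 Y27.79
G1 X7.00 Y26.12
G1 X0.84 Y18.79
G1 X0.84 Y9.21
G1 X7.00 Y1.88
G1 X16.43 Y0.21
G1 X24.72 Y5.00
G1 X28.00 Y14.00
M2 ; end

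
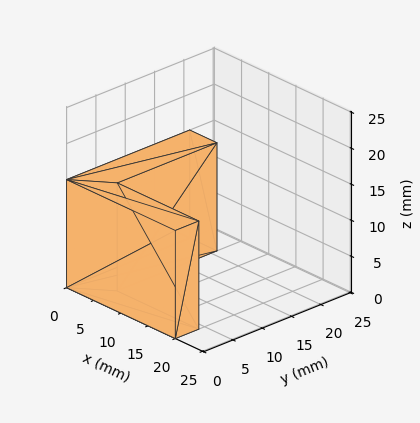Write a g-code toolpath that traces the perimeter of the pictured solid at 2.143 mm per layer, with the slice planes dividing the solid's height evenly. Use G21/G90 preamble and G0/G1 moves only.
Reading the render: the shape is an L-shaped prism: outer 20 × 21 mm, arm thicknesses ≈ 4 mm (horizontal) and 5 mm (vertical), extruded 15 mm in z (dimensions read to the nearest mm from the axis ticks). For the g-code, the solid's height is divided into equal slices at the stated Δz and each level perimeter traced with G1 moves after a G0 lift.

; perimeter-only toolpath
G21 ; units = mm
G90 ; absolute positioning
G28 ; home
; layer 1
G0 Z2.143
G0 X0.000 Y0.000
G1 X20.000 Y0.000
G1 X20.000 Y4.000
G1 X5.000 Y4.000
G1 X5.000 Y21.000
G1 X0.000 Y21.000
G1 X0.000 Y0.000
; layer 2
G0 Z4.286
G0 X0.000 Y0.000
G1 X20.000 Y0.000
G1 X20.000 Y4.000
G1 X5.000 Y4.000
G1 X5.000 Y21.000
G1 X0.000 Y21.000
G1 X0.000 Y0.000
; layer 3
G0 Z6.429
G0 X0.000 Y0.000
G1 X20.000 Y0.000
G1 X20.000 Y4.000
G1 X5.000 Y4.000
G1 X5.000 Y21.000
G1 X0.000 Y21.000
G1 X0.000 Y0.000
; layer 4
G0 Z8.571
G0 X0.000 Y0.000
G1 X20.000 Y0.000
G1 X20.000 Y4.000
G1 X5.000 Y4.000
G1 X5.000 Y21.000
G1 X0.000 Y21.000
G1 X0.000 Y0.000
; layer 5
G0 Z10.714
G0 X0.000 Y0.000
G1 X20.000 Y0.000
G1 X20.000 Y4.000
G1 X5.000 Y4.000
G1 X5.000 Y21.000
G1 X0.000 Y21.000
G1 X0.000 Y0.000
; layer 6
G0 Z12.857
G0 X0.000 Y0.000
G1 X20.000 Y0.000
G1 X20.000 Y4.000
G1 X5.000 Y4.000
G1 X5.000 Y21.000
G1 X0.000 Y21.000
G1 X0.000 Y0.000
; layer 7
G0 Z15.000
G0 X0.000 Y0.000
G1 X20.000 Y0.000
G1 X20.000 Y4.000
G1 X5.000 Y4.000
G1 X5.000 Y21.000
G1 X0.000 Y21.000
G1 X0.000 Y0.000
M2 ; end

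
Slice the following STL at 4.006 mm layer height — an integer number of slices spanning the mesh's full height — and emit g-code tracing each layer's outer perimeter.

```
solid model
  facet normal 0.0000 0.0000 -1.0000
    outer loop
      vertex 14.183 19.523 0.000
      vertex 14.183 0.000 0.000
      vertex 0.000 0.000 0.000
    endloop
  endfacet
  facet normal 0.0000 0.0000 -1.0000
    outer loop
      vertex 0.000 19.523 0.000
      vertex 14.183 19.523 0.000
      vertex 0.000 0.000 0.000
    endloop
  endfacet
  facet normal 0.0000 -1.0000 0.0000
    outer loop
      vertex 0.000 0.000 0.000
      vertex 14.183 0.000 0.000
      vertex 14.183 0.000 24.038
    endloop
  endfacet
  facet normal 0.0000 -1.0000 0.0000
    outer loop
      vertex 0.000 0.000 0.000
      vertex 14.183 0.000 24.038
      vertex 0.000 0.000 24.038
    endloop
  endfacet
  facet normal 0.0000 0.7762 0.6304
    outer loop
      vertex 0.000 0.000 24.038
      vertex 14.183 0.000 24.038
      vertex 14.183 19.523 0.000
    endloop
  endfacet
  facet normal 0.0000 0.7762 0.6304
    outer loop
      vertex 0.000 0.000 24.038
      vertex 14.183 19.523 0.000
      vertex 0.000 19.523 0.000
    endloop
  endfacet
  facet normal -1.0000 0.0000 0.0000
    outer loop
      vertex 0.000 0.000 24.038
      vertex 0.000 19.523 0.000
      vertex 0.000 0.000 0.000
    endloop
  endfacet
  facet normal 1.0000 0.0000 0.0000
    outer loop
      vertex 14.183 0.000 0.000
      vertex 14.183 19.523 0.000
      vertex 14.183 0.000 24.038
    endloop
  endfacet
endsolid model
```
; perimeter-only toolpath
G21 ; units = mm
G90 ; absolute positioning
G28 ; home
; layer 1
G0 Z4.006
G0 X0.000 Y0.000
G1 X14.183 Y0.000
G1 X14.183 Y16.269
G1 X0.000 Y16.269
G1 X0.000 Y0.000
; layer 2
G0 Z8.013
G0 X0.000 Y0.000
G1 X14.183 Y0.000
G1 X14.183 Y13.015
G1 X0.000 Y13.015
G1 X0.000 Y0.000
; layer 3
G0 Z12.019
G0 X0.000 Y0.000
G1 X14.183 Y0.000
G1 X14.183 Y9.761
G1 X0.000 Y9.761
G1 X0.000 Y0.000
; layer 4
G0 Z16.025
G0 X0.000 Y0.000
G1 X14.183 Y0.000
G1 X14.183 Y6.508
G1 X0.000 Y6.508
G1 X0.000 Y0.000
; layer 5
G0 Z20.032
G0 X0.000 Y0.000
G1 X14.183 Y0.000
G1 X14.183 Y3.254
G1 X0.000 Y3.254
G1 X0.000 Y0.000
M2 ; end

The solid is a wedge (ramp): 14.2 × 19.5 mm base, rising to 24 mm along the y=0 edge and sloping linearly to z=0 at y=19.5. Slicing at Δz = 4.006 mm — 6 equal slices spanning the solid's height, so layer i sits at z = i·h/6 — gives 5 non-empty perimeters. Each is a 4-segment closed polygon; G0 lifts to the layer z and rapids to the start vertex, then G1 traces the edges. The cross-section shrinks linearly with z (the slice at the apex is degenerate and omitted).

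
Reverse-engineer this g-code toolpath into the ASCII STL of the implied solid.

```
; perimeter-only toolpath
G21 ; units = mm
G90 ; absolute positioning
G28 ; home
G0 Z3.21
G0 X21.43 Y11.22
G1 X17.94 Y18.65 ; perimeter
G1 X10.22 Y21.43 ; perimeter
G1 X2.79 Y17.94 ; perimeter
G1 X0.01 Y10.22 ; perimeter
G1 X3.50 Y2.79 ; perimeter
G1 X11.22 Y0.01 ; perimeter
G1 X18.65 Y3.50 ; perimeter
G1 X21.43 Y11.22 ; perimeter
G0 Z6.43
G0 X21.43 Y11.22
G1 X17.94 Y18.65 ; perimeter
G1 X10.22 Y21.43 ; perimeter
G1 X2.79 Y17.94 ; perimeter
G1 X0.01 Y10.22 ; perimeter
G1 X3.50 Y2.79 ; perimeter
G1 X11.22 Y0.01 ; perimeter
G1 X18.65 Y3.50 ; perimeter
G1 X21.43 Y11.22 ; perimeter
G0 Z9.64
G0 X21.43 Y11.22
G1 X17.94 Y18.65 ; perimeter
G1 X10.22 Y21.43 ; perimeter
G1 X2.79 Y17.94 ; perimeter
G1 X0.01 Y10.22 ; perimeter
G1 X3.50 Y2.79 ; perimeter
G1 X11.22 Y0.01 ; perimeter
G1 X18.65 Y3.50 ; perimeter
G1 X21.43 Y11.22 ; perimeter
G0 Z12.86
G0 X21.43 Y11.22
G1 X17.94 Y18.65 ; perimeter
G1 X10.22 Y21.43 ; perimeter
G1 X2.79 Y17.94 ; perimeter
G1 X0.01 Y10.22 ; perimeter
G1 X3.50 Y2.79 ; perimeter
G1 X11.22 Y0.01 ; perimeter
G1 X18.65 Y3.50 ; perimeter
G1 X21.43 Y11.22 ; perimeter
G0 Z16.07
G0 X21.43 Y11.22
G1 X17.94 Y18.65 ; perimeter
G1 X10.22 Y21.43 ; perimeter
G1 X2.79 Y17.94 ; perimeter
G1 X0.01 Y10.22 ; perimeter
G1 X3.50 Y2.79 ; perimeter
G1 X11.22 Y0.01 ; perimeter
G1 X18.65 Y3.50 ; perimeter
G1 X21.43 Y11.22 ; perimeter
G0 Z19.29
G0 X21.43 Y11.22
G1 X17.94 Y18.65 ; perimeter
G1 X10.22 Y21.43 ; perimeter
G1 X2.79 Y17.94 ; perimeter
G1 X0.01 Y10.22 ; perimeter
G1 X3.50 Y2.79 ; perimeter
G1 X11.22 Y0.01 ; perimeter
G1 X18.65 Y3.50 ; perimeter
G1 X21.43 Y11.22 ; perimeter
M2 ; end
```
solid part
  facet normal 0.0000 0.0000 -1.0000
    outer loop
      vertex 10.22 21.43 0.00
      vertex 17.94 18.65 0.00
      vertex 21.43 11.22 0.00
    endloop
  endfacet
  facet normal 0.0000 0.0000 -1.0000
    outer loop
      vertex 2.79 17.94 0.00
      vertex 10.22 21.43 0.00
      vertex 21.43 11.22 0.00
    endloop
  endfacet
  facet normal 0.0000 0.0000 -1.0000
    outer loop
      vertex 0.01 10.22 0.00
      vertex 2.79 17.94 0.00
      vertex 21.43 11.22 0.00
    endloop
  endfacet
  facet normal 0.0000 0.0000 -1.0000
    outer loop
      vertex 3.50 2.79 0.00
      vertex 0.01 10.22 0.00
      vertex 21.43 11.22 0.00
    endloop
  endfacet
  facet normal 0.0000 0.0000 -1.0000
    outer loop
      vertex 11.22 0.01 0.00
      vertex 3.50 2.79 0.00
      vertex 21.43 11.22 0.00
    endloop
  endfacet
  facet normal 0.0000 0.0000 -1.0000
    outer loop
      vertex 18.65 3.50 0.00
      vertex 11.22 0.01 0.00
      vertex 21.43 11.22 0.00
    endloop
  endfacet
  facet normal 0.0000 0.0000 1.0000
    outer loop
      vertex 21.43 11.22 19.29
      vertex 17.94 18.65 19.29
      vertex 10.22 21.43 19.29
    endloop
  endfacet
  facet normal 0.0000 0.0000 1.0000
    outer loop
      vertex 21.43 11.22 19.29
      vertex 10.22 21.43 19.29
      vertex 2.79 17.94 19.29
    endloop
  endfacet
  facet normal 0.0000 0.0000 1.0000
    outer loop
      vertex 21.43 11.22 19.29
      vertex 2.79 17.94 19.29
      vertex 0.01 10.22 19.29
    endloop
  endfacet
  facet normal 0.0000 0.0000 1.0000
    outer loop
      vertex 21.43 11.22 19.29
      vertex 0.01 10.22 19.29
      vertex 3.50 2.79 19.29
    endloop
  endfacet
  facet normal 0.0000 0.0000 1.0000
    outer loop
      vertex 21.43 11.22 19.29
      vertex 3.50 2.79 19.29
      vertex 11.22 0.01 19.29
    endloop
  endfacet
  facet normal 0.0000 0.0000 1.0000
    outer loop
      vertex 21.43 11.22 19.29
      vertex 11.22 0.01 19.29
      vertex 18.65 3.50 19.29
    endloop
  endfacet
  facet normal 0.9051 0.4252 0.0000
    outer loop
      vertex 21.43 11.22 0.00
      vertex 17.94 18.65 0.00
      vertex 17.94 18.65 19.29
    endloop
  endfacet
  facet normal 0.9051 0.4252 0.0000
    outer loop
      vertex 21.43 11.22 0.00
      vertex 17.94 18.65 19.29
      vertex 21.43 11.22 19.29
    endloop
  endfacet
  facet normal 0.3388 0.9409 0.0000
    outer loop
      vertex 17.94 18.65 0.00
      vertex 10.22 21.43 0.00
      vertex 10.22 21.43 19.29
    endloop
  endfacet
  facet normal 0.3388 0.9409 0.0000
    outer loop
      vertex 17.94 18.65 0.00
      vertex 10.22 21.43 19.29
      vertex 17.94 18.65 19.29
    endloop
  endfacet
  facet normal -0.4252 0.9051 0.0000
    outer loop
      vertex 10.22 21.43 0.00
      vertex 2.79 17.94 0.00
      vertex 2.79 17.94 19.29
    endloop
  endfacet
  facet normal -0.4252 0.9051 0.0000
    outer loop
      vertex 10.22 21.43 0.00
      vertex 2.79 17.94 19.29
      vertex 10.22 21.43 19.29
    endloop
  endfacet
  facet normal -0.9409 0.3388 0.0000
    outer loop
      vertex 2.79 17.94 0.00
      vertex 0.01 10.22 0.00
      vertex 0.01 10.22 19.29
    endloop
  endfacet
  facet normal -0.9409 0.3388 0.0000
    outer loop
      vertex 2.79 17.94 0.00
      vertex 0.01 10.22 19.29
      vertex 2.79 17.94 19.29
    endloop
  endfacet
  facet normal -0.9051 -0.4252 0.0000
    outer loop
      vertex 0.01 10.22 0.00
      vertex 3.50 2.79 0.00
      vertex 3.50 2.79 19.29
    endloop
  endfacet
  facet normal -0.9051 -0.4252 0.0000
    outer loop
      vertex 0.01 10.22 0.00
      vertex 3.50 2.79 19.29
      vertex 0.01 10.22 19.29
    endloop
  endfacet
  facet normal -0.3388 -0.9409 0.0000
    outer loop
      vertex 3.50 2.79 0.00
      vertex 11.22 0.01 0.00
      vertex 11.22 0.01 19.29
    endloop
  endfacet
  facet normal -0.3388 -0.9409 0.0000
    outer loop
      vertex 3.50 2.79 0.00
      vertex 11.22 0.01 19.29
      vertex 3.50 2.79 19.29
    endloop
  endfacet
  facet normal 0.4252 -0.9051 0.0000
    outer loop
      vertex 11.22 0.01 0.00
      vertex 18.65 3.50 0.00
      vertex 18.65 3.50 19.29
    endloop
  endfacet
  facet normal 0.4252 -0.9051 0.0000
    outer loop
      vertex 11.22 0.01 0.00
      vertex 18.65 3.50 19.29
      vertex 11.22 0.01 19.29
    endloop
  endfacet
  facet normal 0.9409 -0.3388 0.0000
    outer loop
      vertex 18.65 3.50 0.00
      vertex 21.43 11.22 0.00
      vertex 21.43 11.22 19.29
    endloop
  endfacet
  facet normal 0.9409 -0.3388 0.0000
    outer loop
      vertex 18.65 3.50 0.00
      vertex 21.43 11.22 19.29
      vertex 18.65 3.50 19.29
    endloop
  endfacet
endsolid part

The G0 Z moves step by Δz≈3.21 mm. Every layer's G1 loop is the same polygon, so the solid is a straight extrusion of it from z=0 to z≈19.3. Closing with flat bottom and top caps and triangulating gives 28 facets — a regular 8-sided prism (a cylinder approximated with 8 flat sides), circumscribed radius ≈ 10.7 mm, height ≈ 19.3 mm.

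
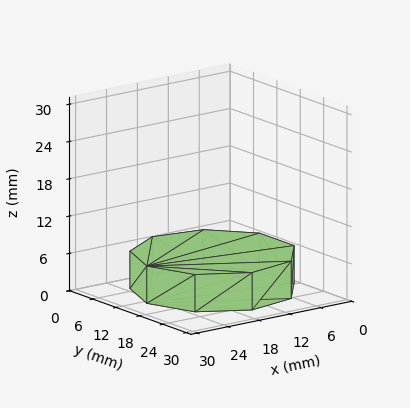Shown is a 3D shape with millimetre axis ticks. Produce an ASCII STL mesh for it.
Reading the render: the shape is a regular 9-sided prism (a cylinder approximated with 9 flat sides), circumscribed radius ≈ 13 mm, height ≈ 6 mm (dimensions read to the nearest mm from the axis ticks). For the STL, each face is triangulated and given an outward normal.

solid part
  facet normal 0.0000 0.0000 -1.0000
    outer loop
      vertex 15.257 25.803 0.000
      vertex 22.959 21.356 0.000
      vertex 26.000 13.000 0.000
    endloop
  endfacet
  facet normal 0.0000 0.0000 -1.0000
    outer loop
      vertex 6.500 24.258 0.000
      vertex 15.257 25.803 0.000
      vertex 26.000 13.000 0.000
    endloop
  endfacet
  facet normal 0.0000 0.0000 -1.0000
    outer loop
      vertex 0.784 17.446 0.000
      vertex 6.500 24.258 0.000
      vertex 26.000 13.000 0.000
    endloop
  endfacet
  facet normal 0.0000 0.0000 -1.0000
    outer loop
      vertex 0.784 8.554 0.000
      vertex 0.784 17.446 0.000
      vertex 26.000 13.000 0.000
    endloop
  endfacet
  facet normal 0.0000 0.0000 -1.0000
    outer loop
      vertex 6.500 1.742 0.000
      vertex 0.784 8.554 0.000
      vertex 26.000 13.000 0.000
    endloop
  endfacet
  facet normal 0.0000 0.0000 -1.0000
    outer loop
      vertex 15.257 0.197 0.000
      vertex 6.500 1.742 0.000
      vertex 26.000 13.000 0.000
    endloop
  endfacet
  facet normal 0.0000 0.0000 -1.0000
    outer loop
      vertex 22.959 4.644 0.000
      vertex 15.257 0.197 0.000
      vertex 26.000 13.000 0.000
    endloop
  endfacet
  facet normal 0.0000 0.0000 1.0000
    outer loop
      vertex 26.000 13.000 6.000
      vertex 22.959 21.356 6.000
      vertex 15.257 25.803 6.000
    endloop
  endfacet
  facet normal 0.0000 0.0000 1.0000
    outer loop
      vertex 26.000 13.000 6.000
      vertex 15.257 25.803 6.000
      vertex 6.500 24.258 6.000
    endloop
  endfacet
  facet normal 0.0000 0.0000 1.0000
    outer loop
      vertex 26.000 13.000 6.000
      vertex 6.500 24.258 6.000
      vertex 0.784 17.446 6.000
    endloop
  endfacet
  facet normal 0.0000 0.0000 1.0000
    outer loop
      vertex 26.000 13.000 6.000
      vertex 0.784 17.446 6.000
      vertex 0.784 8.554 6.000
    endloop
  endfacet
  facet normal 0.0000 0.0000 1.0000
    outer loop
      vertex 26.000 13.000 6.000
      vertex 0.784 8.554 6.000
      vertex 6.500 1.742 6.000
    endloop
  endfacet
  facet normal 0.0000 0.0000 1.0000
    outer loop
      vertex 26.000 13.000 6.000
      vertex 6.500 1.742 6.000
      vertex 15.257 0.197 6.000
    endloop
  endfacet
  facet normal 0.0000 0.0000 1.0000
    outer loop
      vertex 26.000 13.000 6.000
      vertex 15.257 0.197 6.000
      vertex 22.959 4.644 6.000
    endloop
  endfacet
  facet normal 0.9397 0.3420 0.0000
    outer loop
      vertex 26.000 13.000 0.000
      vertex 22.959 21.356 0.000
      vertex 22.959 21.356 6.000
    endloop
  endfacet
  facet normal 0.9397 0.3420 0.0000
    outer loop
      vertex 26.000 13.000 0.000
      vertex 22.959 21.356 6.000
      vertex 26.000 13.000 6.000
    endloop
  endfacet
  facet normal 0.5000 0.8660 0.0000
    outer loop
      vertex 22.959 21.356 0.000
      vertex 15.257 25.803 0.000
      vertex 15.257 25.803 6.000
    endloop
  endfacet
  facet normal 0.5000 0.8660 0.0000
    outer loop
      vertex 22.959 21.356 0.000
      vertex 15.257 25.803 6.000
      vertex 22.959 21.356 6.000
    endloop
  endfacet
  facet normal -0.1737 0.9848 0.0000
    outer loop
      vertex 15.257 25.803 0.000
      vertex 6.500 24.258 0.000
      vertex 6.500 24.258 6.000
    endloop
  endfacet
  facet normal -0.1737 0.9848 0.0000
    outer loop
      vertex 15.257 25.803 0.000
      vertex 6.500 24.258 6.000
      vertex 15.257 25.803 6.000
    endloop
  endfacet
  facet normal -0.7660 0.6428 0.0000
    outer loop
      vertex 6.500 24.258 0.000
      vertex 0.784 17.446 0.000
      vertex 0.784 17.446 6.000
    endloop
  endfacet
  facet normal -0.7660 0.6428 0.0000
    outer loop
      vertex 6.500 24.258 0.000
      vertex 0.784 17.446 6.000
      vertex 6.500 24.258 6.000
    endloop
  endfacet
  facet normal -1.0000 0.0000 0.0000
    outer loop
      vertex 0.784 17.446 0.000
      vertex 0.784 8.554 0.000
      vertex 0.784 8.554 6.000
    endloop
  endfacet
  facet normal -1.0000 0.0000 0.0000
    outer loop
      vertex 0.784 17.446 0.000
      vertex 0.784 8.554 6.000
      vertex 0.784 17.446 6.000
    endloop
  endfacet
  facet normal -0.7660 -0.6428 0.0000
    outer loop
      vertex 0.784 8.554 0.000
      vertex 6.500 1.742 0.000
      vertex 6.500 1.742 6.000
    endloop
  endfacet
  facet normal -0.7660 -0.6428 0.0000
    outer loop
      vertex 0.784 8.554 0.000
      vertex 6.500 1.742 6.000
      vertex 0.784 8.554 6.000
    endloop
  endfacet
  facet normal -0.1737 -0.9848 0.0000
    outer loop
      vertex 6.500 1.742 0.000
      vertex 15.257 0.197 0.000
      vertex 15.257 0.197 6.000
    endloop
  endfacet
  facet normal -0.1737 -0.9848 0.0000
    outer loop
      vertex 6.500 1.742 0.000
      vertex 15.257 0.197 6.000
      vertex 6.500 1.742 6.000
    endloop
  endfacet
  facet normal 0.5000 -0.8660 0.0000
    outer loop
      vertex 15.257 0.197 0.000
      vertex 22.959 4.644 0.000
      vertex 22.959 4.644 6.000
    endloop
  endfacet
  facet normal 0.5000 -0.8660 0.0000
    outer loop
      vertex 15.257 0.197 0.000
      vertex 22.959 4.644 6.000
      vertex 15.257 0.197 6.000
    endloop
  endfacet
  facet normal 0.9397 -0.3420 0.0000
    outer loop
      vertex 22.959 4.644 0.000
      vertex 26.000 13.000 0.000
      vertex 26.000 13.000 6.000
    endloop
  endfacet
  facet normal 0.9397 -0.3420 0.0000
    outer loop
      vertex 22.959 4.644 0.000
      vertex 26.000 13.000 6.000
      vertex 22.959 4.644 6.000
    endloop
  endfacet
endsolid part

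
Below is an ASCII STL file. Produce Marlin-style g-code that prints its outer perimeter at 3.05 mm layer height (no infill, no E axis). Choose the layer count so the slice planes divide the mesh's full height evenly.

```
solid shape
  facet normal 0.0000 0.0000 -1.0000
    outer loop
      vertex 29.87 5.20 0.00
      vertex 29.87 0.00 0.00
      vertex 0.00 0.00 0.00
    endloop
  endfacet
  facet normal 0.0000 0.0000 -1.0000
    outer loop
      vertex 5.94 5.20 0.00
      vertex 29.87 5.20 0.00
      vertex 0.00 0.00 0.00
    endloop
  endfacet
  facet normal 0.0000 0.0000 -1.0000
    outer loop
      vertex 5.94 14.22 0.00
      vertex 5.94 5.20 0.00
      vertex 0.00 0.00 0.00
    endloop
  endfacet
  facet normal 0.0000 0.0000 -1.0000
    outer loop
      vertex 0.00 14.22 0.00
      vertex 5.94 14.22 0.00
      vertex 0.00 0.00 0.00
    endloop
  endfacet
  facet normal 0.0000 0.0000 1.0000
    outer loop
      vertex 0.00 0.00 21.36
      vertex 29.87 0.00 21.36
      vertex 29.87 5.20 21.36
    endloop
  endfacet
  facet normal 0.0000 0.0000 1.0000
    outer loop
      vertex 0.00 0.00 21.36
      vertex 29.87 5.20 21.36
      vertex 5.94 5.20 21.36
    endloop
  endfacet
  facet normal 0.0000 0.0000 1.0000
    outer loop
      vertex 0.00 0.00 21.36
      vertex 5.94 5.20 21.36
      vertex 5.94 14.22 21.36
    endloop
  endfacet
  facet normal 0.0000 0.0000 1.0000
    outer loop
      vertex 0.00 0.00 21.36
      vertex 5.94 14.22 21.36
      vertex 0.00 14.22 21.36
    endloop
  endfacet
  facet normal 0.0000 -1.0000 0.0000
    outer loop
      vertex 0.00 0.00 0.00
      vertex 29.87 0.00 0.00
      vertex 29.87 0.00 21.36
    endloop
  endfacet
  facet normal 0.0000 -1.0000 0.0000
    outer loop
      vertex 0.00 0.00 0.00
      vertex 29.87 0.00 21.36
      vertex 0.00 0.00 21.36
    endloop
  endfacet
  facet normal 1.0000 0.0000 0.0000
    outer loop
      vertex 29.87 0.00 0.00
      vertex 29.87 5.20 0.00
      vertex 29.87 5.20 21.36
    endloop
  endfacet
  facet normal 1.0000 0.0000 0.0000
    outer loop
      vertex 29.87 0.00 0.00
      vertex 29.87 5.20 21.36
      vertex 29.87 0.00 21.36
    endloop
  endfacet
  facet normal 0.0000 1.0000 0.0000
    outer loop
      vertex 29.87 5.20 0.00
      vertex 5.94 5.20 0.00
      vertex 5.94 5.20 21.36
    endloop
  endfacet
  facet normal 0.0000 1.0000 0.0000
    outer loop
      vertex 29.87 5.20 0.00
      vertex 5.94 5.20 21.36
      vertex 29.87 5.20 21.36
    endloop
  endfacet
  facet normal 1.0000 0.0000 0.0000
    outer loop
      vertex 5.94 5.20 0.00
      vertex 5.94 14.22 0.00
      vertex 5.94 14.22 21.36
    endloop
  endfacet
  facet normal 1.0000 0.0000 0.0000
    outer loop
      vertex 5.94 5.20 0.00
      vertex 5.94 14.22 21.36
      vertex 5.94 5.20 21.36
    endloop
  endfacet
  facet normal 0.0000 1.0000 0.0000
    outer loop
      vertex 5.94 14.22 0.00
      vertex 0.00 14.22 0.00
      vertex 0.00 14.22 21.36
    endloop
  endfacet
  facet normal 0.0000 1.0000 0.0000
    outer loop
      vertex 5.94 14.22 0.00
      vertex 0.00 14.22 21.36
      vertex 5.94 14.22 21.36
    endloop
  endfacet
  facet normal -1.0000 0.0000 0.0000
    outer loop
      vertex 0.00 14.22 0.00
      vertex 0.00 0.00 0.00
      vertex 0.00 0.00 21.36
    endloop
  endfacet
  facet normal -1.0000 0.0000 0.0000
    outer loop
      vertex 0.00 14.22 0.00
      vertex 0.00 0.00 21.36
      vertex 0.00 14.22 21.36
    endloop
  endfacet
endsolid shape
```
; perimeter-only toolpath
G21 ; units = mm
G90 ; absolute positioning
G28 ; home
; layer 1
G0 Z3.05
G0 X0.00 Y0.00
G1 X29.87 Y0.00
G1 X29.87 Y5.20
G1 X5.94 Y5.20
G1 X5.94 Y14.22
G1 X0.00 Y14.22
G1 X0.00 Y0.00
; layer 2
G0 Z6.10
G0 X0.00 Y0.00
G1 X29.87 Y0.00
G1 X29.87 Y5.20
G1 X5.94 Y5.20
G1 X5.94 Y14.22
G1 X0.00 Y14.22
G1 X0.00 Y0.00
; layer 3
G0 Z9.15
G0 X0.00 Y0.00
G1 X29.87 Y0.00
G1 X29.87 Y5.20
G1 X5.94 Y5.20
G1 X5.94 Y14.22
G1 X0.00 Y14.22
G1 X0.00 Y0.00
; layer 4
G0 Z12.21
G0 X0.00 Y0.00
G1 X29.87 Y0.00
G1 X29.87 Y5.20
G1 X5.94 Y5.20
G1 X5.94 Y14.22
G1 X0.00 Y14.22
G1 X0.00 Y0.00
; layer 5
G0 Z15.26
G0 X0.00 Y0.00
G1 X29.87 Y0.00
G1 X29.87 Y5.20
G1 X5.94 Y5.20
G1 X5.94 Y14.22
G1 X0.00 Y14.22
G1 X0.00 Y0.00
; layer 6
G0 Z18.31
G0 X0.00 Y0.00
G1 X29.87 Y0.00
G1 X29.87 Y5.20
G1 X5.94 Y5.20
G1 X5.94 Y14.22
G1 X0.00 Y14.22
G1 X0.00 Y0.00
; layer 7
G0 Z21.36
G0 X0.00 Y0.00
G1 X29.87 Y0.00
G1 X29.87 Y5.20
G1 X5.94 Y5.20
G1 X5.94 Y14.22
G1 X0.00 Y14.22
G1 X0.00 Y0.00
M2 ; end

The solid is an L-shaped prism: outer 29.9 × 14.2 mm, arm thicknesses ≈ 5.2 mm (horizontal) and 5.94 mm (vertical), extruded 21.4 mm in z. Slicing at Δz = 3.05 mm — 7 equal slices spanning the solid's height, so layer i sits at z = i·h/7 — gives 7 non-empty perimeters. Each is a 6-segment closed polygon; G0 lifts to the layer z and rapids to the start vertex, then G1 traces the edges.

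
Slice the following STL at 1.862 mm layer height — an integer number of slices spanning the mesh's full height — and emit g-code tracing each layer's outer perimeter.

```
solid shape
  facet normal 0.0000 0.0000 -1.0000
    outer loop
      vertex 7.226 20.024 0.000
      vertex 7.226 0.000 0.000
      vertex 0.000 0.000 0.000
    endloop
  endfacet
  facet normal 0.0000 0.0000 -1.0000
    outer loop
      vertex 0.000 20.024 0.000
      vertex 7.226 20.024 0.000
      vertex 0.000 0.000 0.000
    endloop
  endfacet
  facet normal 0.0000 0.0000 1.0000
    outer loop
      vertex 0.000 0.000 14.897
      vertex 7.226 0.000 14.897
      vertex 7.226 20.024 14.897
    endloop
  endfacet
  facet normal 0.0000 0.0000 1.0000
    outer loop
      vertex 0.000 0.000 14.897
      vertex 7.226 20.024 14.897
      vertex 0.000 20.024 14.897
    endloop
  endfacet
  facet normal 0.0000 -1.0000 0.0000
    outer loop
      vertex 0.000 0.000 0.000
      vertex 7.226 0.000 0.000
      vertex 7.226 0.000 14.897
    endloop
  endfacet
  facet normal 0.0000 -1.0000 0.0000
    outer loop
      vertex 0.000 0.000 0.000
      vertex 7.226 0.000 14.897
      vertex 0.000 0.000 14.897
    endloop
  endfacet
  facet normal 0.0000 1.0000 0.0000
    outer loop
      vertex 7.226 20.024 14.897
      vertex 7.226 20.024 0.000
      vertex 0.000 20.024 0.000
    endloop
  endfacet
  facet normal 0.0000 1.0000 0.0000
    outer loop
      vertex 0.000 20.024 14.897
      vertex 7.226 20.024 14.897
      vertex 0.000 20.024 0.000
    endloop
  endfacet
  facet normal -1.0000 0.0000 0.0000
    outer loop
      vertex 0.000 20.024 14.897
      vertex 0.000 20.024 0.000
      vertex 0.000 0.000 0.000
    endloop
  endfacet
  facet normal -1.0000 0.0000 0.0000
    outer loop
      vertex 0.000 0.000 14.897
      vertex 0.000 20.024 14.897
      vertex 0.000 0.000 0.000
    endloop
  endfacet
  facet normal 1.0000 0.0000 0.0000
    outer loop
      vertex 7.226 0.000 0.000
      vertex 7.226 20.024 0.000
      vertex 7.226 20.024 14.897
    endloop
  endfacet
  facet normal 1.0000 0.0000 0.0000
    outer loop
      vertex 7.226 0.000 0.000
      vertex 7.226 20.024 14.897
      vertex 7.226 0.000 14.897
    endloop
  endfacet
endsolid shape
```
; perimeter-only toolpath
G21 ; units = mm
G90 ; absolute positioning
G28 ; home
; layer 1
G0 Z1.862
G0 X0.000 Y0.000
G1 X7.226 Y0.000
G1 X7.226 Y20.024
G1 X0.000 Y20.024
G1 X0.000 Y0.000
; layer 2
G0 Z3.724
G0 X0.000 Y0.000
G1 X7.226 Y0.000
G1 X7.226 Y20.024
G1 X0.000 Y20.024
G1 X0.000 Y0.000
; layer 3
G0 Z5.586
G0 X0.000 Y0.000
G1 X7.226 Y0.000
G1 X7.226 Y20.024
G1 X0.000 Y20.024
G1 X0.000 Y0.000
; layer 4
G0 Z7.449
G0 X0.000 Y0.000
G1 X7.226 Y0.000
G1 X7.226 Y20.024
G1 X0.000 Y20.024
G1 X0.000 Y0.000
; layer 5
G0 Z9.311
G0 X0.000 Y0.000
G1 X7.226 Y0.000
G1 X7.226 Y20.024
G1 X0.000 Y20.024
G1 X0.000 Y0.000
; layer 6
G0 Z11.173
G0 X0.000 Y0.000
G1 X7.226 Y0.000
G1 X7.226 Y20.024
G1 X0.000 Y20.024
G1 X0.000 Y0.000
; layer 7
G0 Z13.035
G0 X0.000 Y0.000
G1 X7.226 Y0.000
G1 X7.226 Y20.024
G1 X0.000 Y20.024
G1 X0.000 Y0.000
; layer 8
G0 Z14.897
G0 X0.000 Y0.000
G1 X7.226 Y0.000
G1 X7.226 Y20.024
G1 X0.000 Y20.024
G1 X0.000 Y0.000
M2 ; end

The solid is a rectangular box, roughly 7.23 × 20 mm footprint and 14.9 mm tall. Slicing at Δz = 1.862 mm — 8 equal slices spanning the solid's height, so layer i sits at z = i·h/8 — gives 8 non-empty perimeters. Each is a 4-segment closed polygon; G0 lifts to the layer z and rapids to the start vertex, then G1 traces the edges.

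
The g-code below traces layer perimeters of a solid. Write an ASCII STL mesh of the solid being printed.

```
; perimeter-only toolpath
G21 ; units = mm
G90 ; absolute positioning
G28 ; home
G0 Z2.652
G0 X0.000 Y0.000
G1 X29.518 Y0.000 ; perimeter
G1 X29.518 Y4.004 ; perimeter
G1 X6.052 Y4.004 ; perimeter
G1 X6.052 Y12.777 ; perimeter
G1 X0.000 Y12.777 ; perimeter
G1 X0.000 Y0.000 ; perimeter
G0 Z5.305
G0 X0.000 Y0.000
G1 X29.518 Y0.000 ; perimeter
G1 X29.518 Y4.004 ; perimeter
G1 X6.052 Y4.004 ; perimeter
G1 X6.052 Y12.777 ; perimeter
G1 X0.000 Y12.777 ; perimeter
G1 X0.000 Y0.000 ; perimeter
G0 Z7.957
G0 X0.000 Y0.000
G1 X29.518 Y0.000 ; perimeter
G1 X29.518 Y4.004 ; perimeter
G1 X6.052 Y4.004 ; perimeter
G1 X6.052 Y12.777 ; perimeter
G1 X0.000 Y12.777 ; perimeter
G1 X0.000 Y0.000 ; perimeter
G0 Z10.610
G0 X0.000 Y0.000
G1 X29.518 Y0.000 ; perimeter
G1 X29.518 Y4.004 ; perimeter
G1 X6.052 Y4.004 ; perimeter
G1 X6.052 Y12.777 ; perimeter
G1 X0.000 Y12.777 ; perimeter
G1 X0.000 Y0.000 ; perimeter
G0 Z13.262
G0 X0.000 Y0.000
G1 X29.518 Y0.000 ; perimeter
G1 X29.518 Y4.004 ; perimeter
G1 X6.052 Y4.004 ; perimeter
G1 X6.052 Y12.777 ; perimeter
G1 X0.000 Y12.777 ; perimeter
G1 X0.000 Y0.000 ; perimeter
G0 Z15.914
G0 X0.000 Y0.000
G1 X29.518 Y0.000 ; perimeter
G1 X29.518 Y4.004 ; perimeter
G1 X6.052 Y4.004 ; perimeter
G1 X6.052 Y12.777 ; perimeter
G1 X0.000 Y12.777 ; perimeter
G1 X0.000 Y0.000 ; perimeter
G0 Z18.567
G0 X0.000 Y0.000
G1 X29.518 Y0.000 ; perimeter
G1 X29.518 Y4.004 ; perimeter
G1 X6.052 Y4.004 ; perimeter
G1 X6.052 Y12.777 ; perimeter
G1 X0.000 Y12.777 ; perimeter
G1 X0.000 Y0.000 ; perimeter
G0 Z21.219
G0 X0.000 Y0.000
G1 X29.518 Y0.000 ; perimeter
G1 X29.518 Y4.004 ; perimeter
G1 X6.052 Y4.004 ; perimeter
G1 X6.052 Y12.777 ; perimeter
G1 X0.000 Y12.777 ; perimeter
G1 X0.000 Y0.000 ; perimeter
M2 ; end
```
solid part
  facet normal 0.0000 0.0000 -1.0000
    outer loop
      vertex 29.518 4.004 0.000
      vertex 29.518 0.000 0.000
      vertex 0.000 0.000 0.000
    endloop
  endfacet
  facet normal 0.0000 0.0000 -1.0000
    outer loop
      vertex 6.052 4.004 0.000
      vertex 29.518 4.004 0.000
      vertex 0.000 0.000 0.000
    endloop
  endfacet
  facet normal 0.0000 0.0000 -1.0000
    outer loop
      vertex 6.052 12.777 0.000
      vertex 6.052 4.004 0.000
      vertex 0.000 0.000 0.000
    endloop
  endfacet
  facet normal 0.0000 0.0000 -1.0000
    outer loop
      vertex 0.000 12.777 0.000
      vertex 6.052 12.777 0.000
      vertex 0.000 0.000 0.000
    endloop
  endfacet
  facet normal 0.0000 0.0000 1.0000
    outer loop
      vertex 0.000 0.000 21.219
      vertex 29.518 0.000 21.219
      vertex 29.518 4.004 21.219
    endloop
  endfacet
  facet normal 0.0000 0.0000 1.0000
    outer loop
      vertex 0.000 0.000 21.219
      vertex 29.518 4.004 21.219
      vertex 6.052 4.004 21.219
    endloop
  endfacet
  facet normal 0.0000 0.0000 1.0000
    outer loop
      vertex 0.000 0.000 21.219
      vertex 6.052 4.004 21.219
      vertex 6.052 12.777 21.219
    endloop
  endfacet
  facet normal 0.0000 0.0000 1.0000
    outer loop
      vertex 0.000 0.000 21.219
      vertex 6.052 12.777 21.219
      vertex 0.000 12.777 21.219
    endloop
  endfacet
  facet normal 0.0000 -1.0000 0.0000
    outer loop
      vertex 0.000 0.000 0.000
      vertex 29.518 0.000 0.000
      vertex 29.518 0.000 21.219
    endloop
  endfacet
  facet normal 0.0000 -1.0000 0.0000
    outer loop
      vertex 0.000 0.000 0.000
      vertex 29.518 0.000 21.219
      vertex 0.000 0.000 21.219
    endloop
  endfacet
  facet normal 1.0000 0.0000 0.0000
    outer loop
      vertex 29.518 0.000 0.000
      vertex 29.518 4.004 0.000
      vertex 29.518 4.004 21.219
    endloop
  endfacet
  facet normal 1.0000 0.0000 0.0000
    outer loop
      vertex 29.518 0.000 0.000
      vertex 29.518 4.004 21.219
      vertex 29.518 0.000 21.219
    endloop
  endfacet
  facet normal 0.0000 1.0000 0.0000
    outer loop
      vertex 29.518 4.004 0.000
      vertex 6.052 4.004 0.000
      vertex 6.052 4.004 21.219
    endloop
  endfacet
  facet normal 0.0000 1.0000 0.0000
    outer loop
      vertex 29.518 4.004 0.000
      vertex 6.052 4.004 21.219
      vertex 29.518 4.004 21.219
    endloop
  endfacet
  facet normal 1.0000 0.0000 0.0000
    outer loop
      vertex 6.052 4.004 0.000
      vertex 6.052 12.777 0.000
      vertex 6.052 12.777 21.219
    endloop
  endfacet
  facet normal 1.0000 0.0000 0.0000
    outer loop
      vertex 6.052 4.004 0.000
      vertex 6.052 12.777 21.219
      vertex 6.052 4.004 21.219
    endloop
  endfacet
  facet normal 0.0000 1.0000 0.0000
    outer loop
      vertex 6.052 12.777 0.000
      vertex 0.000 12.777 0.000
      vertex 0.000 12.777 21.219
    endloop
  endfacet
  facet normal 0.0000 1.0000 0.0000
    outer loop
      vertex 6.052 12.777 0.000
      vertex 0.000 12.777 21.219
      vertex 6.052 12.777 21.219
    endloop
  endfacet
  facet normal -1.0000 0.0000 0.0000
    outer loop
      vertex 0.000 12.777 0.000
      vertex 0.000 0.000 0.000
      vertex 0.000 0.000 21.219
    endloop
  endfacet
  facet normal -1.0000 0.0000 0.0000
    outer loop
      vertex 0.000 12.777 0.000
      vertex 0.000 0.000 21.219
      vertex 0.000 12.777 21.219
    endloop
  endfacet
endsolid part

The G0 Z moves step by Δz≈2.652 mm. Every layer's G1 loop is the same polygon, so the solid is a straight extrusion of it from z=0 to z≈21.2. Closing with flat bottom and top caps and triangulating gives 20 facets — an L-shaped prism: outer 29.5 × 12.8 mm, arm thicknesses ≈ 4 mm (horizontal) and 6.05 mm (vertical), extruded 21.2 mm in z.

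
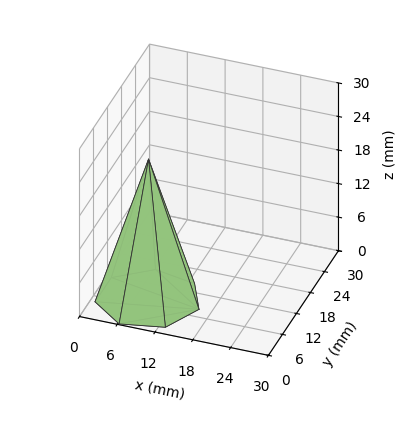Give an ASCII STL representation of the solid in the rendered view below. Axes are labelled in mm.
Reading the render: the shape is a regular 7-sided pyramid, base circumscribed radius ≈ 8 mm, apex at z ≈ 25 mm (dimensions read to the nearest mm from the axis ticks). For the STL, each face is triangulated and given an outward normal.

solid part
  facet normal 0.0000 0.0000 -1.0000
    outer loop
      vertex 6.22 15.80 0.00
      vertex 12.99 14.25 0.00
      vertex 16.00 8.00 0.00
    endloop
  endfacet
  facet normal 0.0000 0.0000 -1.0000
    outer loop
      vertex 0.79 11.47 0.00
      vertex 6.22 15.80 0.00
      vertex 16.00 8.00 0.00
    endloop
  endfacet
  facet normal 0.0000 0.0000 -1.0000
    outer loop
      vertex 0.79 4.53 0.00
      vertex 0.79 11.47 0.00
      vertex 16.00 8.00 0.00
    endloop
  endfacet
  facet normal 0.0000 0.0000 -1.0000
    outer loop
      vertex 6.22 0.20 0.00
      vertex 0.79 4.53 0.00
      vertex 16.00 8.00 0.00
    endloop
  endfacet
  facet normal 0.0000 0.0000 -1.0000
    outer loop
      vertex 12.99 1.75 0.00
      vertex 6.22 0.20 0.00
      vertex 16.00 8.00 0.00
    endloop
  endfacet
  facet normal 0.8657 0.4169 0.2770
    outer loop
      vertex 16.00 8.00 0.00
      vertex 12.99 14.25 0.00
      vertex 8.00 8.00 25.00
    endloop
  endfacet
  facet normal 0.2144 0.9366 0.2770
    outer loop
      vertex 12.99 14.25 0.00
      vertex 6.22 15.80 0.00
      vertex 8.00 8.00 25.00
    endloop
  endfacet
  facet normal -0.5991 0.7512 0.2770
    outer loop
      vertex 6.22 15.80 0.00
      vertex 0.79 11.47 0.00
      vertex 8.00 8.00 25.00
    endloop
  endfacet
  facet normal -0.9608 0.0000 0.2771
    outer loop
      vertex 0.79 11.47 0.00
      vertex 0.79 4.53 0.00
      vertex 8.00 8.00 25.00
    endloop
  endfacet
  facet normal -0.5991 -0.7512 0.2770
    outer loop
      vertex 0.79 4.53 0.00
      vertex 6.22 0.20 0.00
      vertex 8.00 8.00 25.00
    endloop
  endfacet
  facet normal 0.2144 -0.9366 0.2770
    outer loop
      vertex 6.22 0.20 0.00
      vertex 12.99 1.75 0.00
      vertex 8.00 8.00 25.00
    endloop
  endfacet
  facet normal 0.8657 -0.4169 0.2770
    outer loop
      vertex 12.99 1.75 0.00
      vertex 16.00 8.00 0.00
      vertex 8.00 8.00 25.00
    endloop
  endfacet
endsolid part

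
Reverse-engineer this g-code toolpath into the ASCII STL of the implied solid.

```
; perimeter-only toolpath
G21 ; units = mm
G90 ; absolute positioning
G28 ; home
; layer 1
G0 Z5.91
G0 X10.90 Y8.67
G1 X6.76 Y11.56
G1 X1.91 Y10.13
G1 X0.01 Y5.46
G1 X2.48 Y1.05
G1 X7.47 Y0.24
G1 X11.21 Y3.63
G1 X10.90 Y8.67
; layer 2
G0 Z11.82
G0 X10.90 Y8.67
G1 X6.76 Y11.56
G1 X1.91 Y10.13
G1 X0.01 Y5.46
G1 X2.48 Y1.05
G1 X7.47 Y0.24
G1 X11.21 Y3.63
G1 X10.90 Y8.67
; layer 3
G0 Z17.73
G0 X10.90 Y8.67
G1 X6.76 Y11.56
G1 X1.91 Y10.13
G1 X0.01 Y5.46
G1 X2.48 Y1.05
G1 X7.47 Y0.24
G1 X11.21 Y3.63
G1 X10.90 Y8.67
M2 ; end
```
solid part
  facet normal 0.0000 0.0000 -1.0000
    outer loop
      vertex 1.91 10.13 0.00
      vertex 6.76 11.56 0.00
      vertex 10.90 8.67 0.00
    endloop
  endfacet
  facet normal 0.0000 0.0000 -1.0000
    outer loop
      vertex 0.01 5.46 0.00
      vertex 1.91 10.13 0.00
      vertex 10.90 8.67 0.00
    endloop
  endfacet
  facet normal 0.0000 0.0000 -1.0000
    outer loop
      vertex 2.48 1.05 0.00
      vertex 0.01 5.46 0.00
      vertex 10.90 8.67 0.00
    endloop
  endfacet
  facet normal 0.0000 0.0000 -1.0000
    outer loop
      vertex 7.47 0.24 0.00
      vertex 2.48 1.05 0.00
      vertex 10.90 8.67 0.00
    endloop
  endfacet
  facet normal 0.0000 0.0000 -1.0000
    outer loop
      vertex 11.21 3.63 0.00
      vertex 7.47 0.24 0.00
      vertex 10.90 8.67 0.00
    endloop
  endfacet
  facet normal 0.0000 0.0000 1.0000
    outer loop
      vertex 10.90 8.67 17.73
      vertex 6.76 11.56 17.73
      vertex 1.91 10.13 17.73
    endloop
  endfacet
  facet normal 0.0000 0.0000 1.0000
    outer loop
      vertex 10.90 8.67 17.73
      vertex 1.91 10.13 17.73
      vertex 0.01 5.46 17.73
    endloop
  endfacet
  facet normal 0.0000 0.0000 1.0000
    outer loop
      vertex 10.90 8.67 17.73
      vertex 0.01 5.46 17.73
      vertex 2.48 1.05 17.73
    endloop
  endfacet
  facet normal 0.0000 0.0000 1.0000
    outer loop
      vertex 10.90 8.67 17.73
      vertex 2.48 1.05 17.73
      vertex 7.47 0.24 17.73
    endloop
  endfacet
  facet normal 0.0000 0.0000 1.0000
    outer loop
      vertex 10.90 8.67 17.73
      vertex 7.47 0.24 17.73
      vertex 11.21 3.63 17.73
    endloop
  endfacet
  facet normal 0.5724 0.8200 0.0000
    outer loop
      vertex 10.90 8.67 0.00
      vertex 6.76 11.56 0.00
      vertex 6.76 11.56 17.73
    endloop
  endfacet
  facet normal 0.5724 0.8200 0.0000
    outer loop
      vertex 10.90 8.67 0.00
      vertex 6.76 11.56 17.73
      vertex 10.90 8.67 17.73
    endloop
  endfacet
  facet normal -0.2828 0.9592 0.0000
    outer loop
      vertex 6.76 11.56 0.00
      vertex 1.91 10.13 0.00
      vertex 1.91 10.13 17.73
    endloop
  endfacet
  facet normal -0.2828 0.9592 0.0000
    outer loop
      vertex 6.76 11.56 0.00
      vertex 1.91 10.13 17.73
      vertex 6.76 11.56 17.73
    endloop
  endfacet
  facet normal -0.9263 0.3769 0.0000
    outer loop
      vertex 1.91 10.13 0.00
      vertex 0.01 5.46 0.00
      vertex 0.01 5.46 17.73
    endloop
  endfacet
  facet normal -0.9263 0.3769 0.0000
    outer loop
      vertex 1.91 10.13 0.00
      vertex 0.01 5.46 17.73
      vertex 1.91 10.13 17.73
    endloop
  endfacet
  facet normal -0.8725 -0.4887 0.0000
    outer loop
      vertex 0.01 5.46 0.00
      vertex 2.48 1.05 0.00
      vertex 2.48 1.05 17.73
    endloop
  endfacet
  facet normal -0.8725 -0.4887 0.0000
    outer loop
      vertex 0.01 5.46 0.00
      vertex 2.48 1.05 17.73
      vertex 0.01 5.46 17.73
    endloop
  endfacet
  facet normal -0.1602 -0.9871 0.0000
    outer loop
      vertex 2.48 1.05 0.00
      vertex 7.47 0.24 0.00
      vertex 7.47 0.24 17.73
    endloop
  endfacet
  facet normal -0.1602 -0.9871 0.0000
    outer loop
      vertex 2.48 1.05 0.00
      vertex 7.47 0.24 17.73
      vertex 2.48 1.05 17.73
    endloop
  endfacet
  facet normal 0.6716 -0.7409 0.0000
    outer loop
      vertex 7.47 0.24 0.00
      vertex 11.21 3.63 0.00
      vertex 11.21 3.63 17.73
    endloop
  endfacet
  facet normal 0.6716 -0.7409 0.0000
    outer loop
      vertex 7.47 0.24 0.00
      vertex 11.21 3.63 17.73
      vertex 7.47 0.24 17.73
    endloop
  endfacet
  facet normal 0.9981 0.0614 0.0000
    outer loop
      vertex 11.21 3.63 0.00
      vertex 10.90 8.67 0.00
      vertex 10.90 8.67 17.73
    endloop
  endfacet
  facet normal 0.9981 0.0614 0.0000
    outer loop
      vertex 11.21 3.63 0.00
      vertex 10.90 8.67 17.73
      vertex 11.21 3.63 17.73
    endloop
  endfacet
endsolid part

The G0 Z moves step by Δz≈5.91 mm. Every layer's G1 loop is the same polygon, so the solid is a straight extrusion of it from z=0 to z≈17.7. Closing with flat bottom and top caps and triangulating gives 24 facets — a regular 7-sided prism (a cylinder approximated with 7 flat sides), circumscribed radius ≈ 5.82 mm, height ≈ 17.7 mm.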